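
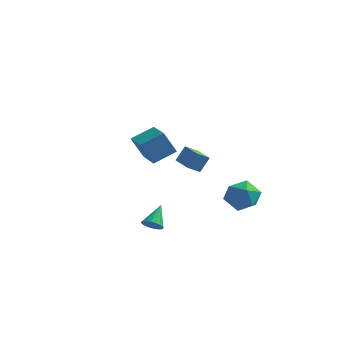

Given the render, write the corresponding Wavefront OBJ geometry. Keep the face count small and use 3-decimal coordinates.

v -4.643 3.508 -1.35
v -5.282 3.206 0.063
v -3.705 4.519 -0.71
v -4.344 4.216 0.703
v -3.536 2.324 -1.103
v -4.175 2.021 0.31
v -2.598 3.334 -0.463
v -3.237 3.032 0.95
v -0.953 -3.739 -2.224
v -0.619 -4.054 -1.838
v -0.947 -2.621 -1.316
v -0.436 -3.932 -1.989
v -0.355 -3.772 -2.187
v -0.393 -3.606 -2.392
v -0.542 -3.465 -2.564
v -0.772 -3.379 -2.668
v -1.038 -3.365 -2.685
v -1.287 -3.424 -2.61
v -1.47 -3.546 -2.458
v -1.551 -3.706 -2.26
v -1.513 -3.873 -2.055
v -1.365 -4.013 -1.883
v -1.134 -4.099 -1.779
v -0.868 -4.114 -1.763
v 0.664 -2.871 2.077
v 0.178 -3.357 2.524
v 0.982 -2.421 2.912
v 0.497 -2.908 3.359
v 1.663 -3.772 2.181
v 1.178 -4.259 2.628
v 1.982 -3.323 3.016
v 1.496 -3.809 3.463
v 1.291 2.501 -3.054
v 2.381 2.324 -3.055
v 1.139 1.556 -1.545
v 2.229 1.379 -1.546
v 1.835 2.393 -1.356
v 1.928 2.976 -2.288
v 1.592 0.904 -2.312
v 1.685 1.487 -3.244
v 2.567 1.337 -2.596
v 2.717 2.257 -2.005
v 0.803 1.623 -2.595
v 0.953 2.543 -2.004
f 2 4 1
f 5 2 1
f 1 4 3
f 3 5 1
f 2 8 4
f 6 2 5
f 6 8 2
f 4 8 3
f 7 5 3
f 3 8 7
f 7 6 5
f 8 6 7
f 10 9 12
f 10 12 11
f 12 9 13
f 12 13 11
f 13 9 14
f 13 14 11
f 14 9 15
f 14 15 11
f 15 9 16
f 15 16 11
f 16 9 17
f 16 17 11
f 17 9 18
f 17 18 11
f 18 9 19
f 18 19 11
f 19 9 20
f 19 20 11
f 20 9 21
f 20 21 11
f 21 9 22
f 21 22 11
f 22 9 23
f 22 23 11
f 23 9 24
f 23 24 11
f 24 9 10
f 24 10 11
f 26 28 25
f 29 26 25
f 25 28 27
f 27 29 25
f 26 32 28
f 30 26 29
f 30 32 26
f 28 32 27
f 31 29 27
f 27 32 31
f 31 30 29
f 32 30 31
f 33 44 38
f 33 38 34
f 33 34 40
f 33 40 43
f 33 43 44
f 34 38 42
f 38 44 37
f 44 43 35
f 43 40 39
f 40 34 41
f 36 42 37
f 36 37 35
f 36 35 39
f 36 39 41
f 36 41 42
f 37 42 38
f 35 37 44
f 39 35 43
f 41 39 40
f 42 41 34



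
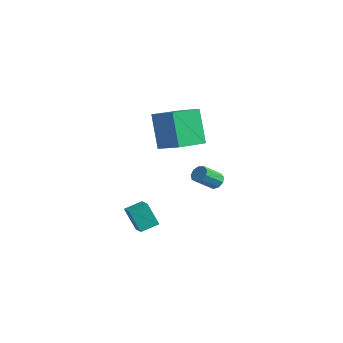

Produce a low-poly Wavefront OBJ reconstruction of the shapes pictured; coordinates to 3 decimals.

v -1.234 2.349 -2.111
v -0.773 2.164 -2.294
v -0.864 1.145 -1.491
v -1.326 1.331 -1.309
v -0.715 2.382 -2.01
v -0.806 1.364 -1.208
v -0.9 2.585 -1.774
v -0.992 1.567 -0.971
v -1.242 2.678 -1.695
v -1.333 1.659 -0.893
v -1.58 2.617 -1.811
v -1.671 1.598 -1.009
v -1.756 2.43 -2.068
v -1.848 1.412 -1.265
v -1.688 2.206 -2.344
v -1.78 1.188 -1.542
v -1.408 2.049 -2.512
v -1.499 1.03 -1.709
v -1.046 2.032 -2.492
v -1.138 1.014 -1.69
v -2.492 -1.701 -4.725
v -3.029 -2.014 -3.415
v -2.265 -0.749 -4.404
v -2.802 -1.062 -3.094
v -1.698 -1.978 -4.466
v -2.235 -2.291 -3.156
v -1.471 -1.026 -4.145
v -2.008 -1.339 -2.835
v -1.725 -0.902 0.97
v -2.578 -0.631 2.924
v -1.892 0.882 0.65
v -2.745 1.153 2.604
v -0.355 -0.673 1.536
v -1.208 -0.402 3.49
v -0.522 1.111 1.216
v -1.375 1.382 3.17
f 2 1 5
f 2 5 3
f 3 5 6
f 3 6 4
f 5 1 7
f 5 7 6
f 6 7 8
f 6 8 4
f 7 1 9
f 7 9 8
f 8 9 10
f 8 10 4
f 9 1 11
f 9 11 10
f 10 11 12
f 10 12 4
f 11 1 13
f 11 13 12
f 12 13 14
f 12 14 4
f 13 1 15
f 13 15 14
f 14 15 16
f 14 16 4
f 15 1 17
f 15 17 16
f 16 17 18
f 16 18 4
f 17 1 19
f 17 19 18
f 18 19 20
f 18 20 4
f 19 1 2
f 19 2 20
f 20 2 3
f 20 3 4
f 22 24 21
f 25 22 21
f 21 24 23
f 23 25 21
f 22 28 24
f 26 22 25
f 26 28 22
f 24 28 23
f 27 25 23
f 23 28 27
f 27 26 25
f 28 26 27
f 30 32 29
f 33 30 29
f 29 32 31
f 31 33 29
f 30 36 32
f 34 30 33
f 34 36 30
f 32 36 31
f 35 33 31
f 31 36 35
f 35 34 33
f 36 34 35



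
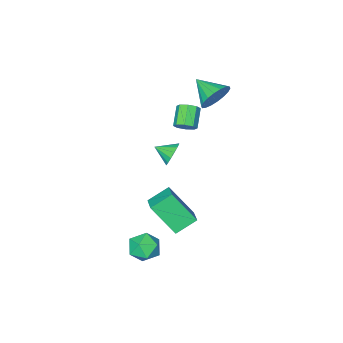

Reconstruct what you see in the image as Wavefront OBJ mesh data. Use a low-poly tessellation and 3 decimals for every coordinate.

v 2.208 3.391 -2.454
v 2.99 2.972 -2.28
v 1.99 2.508 -3.6
v 2.772 2.089 -3.426
v 2.073 1.992 -2.861
v 2.208 2.538 -2.153
v 2.772 2.942 -3.727
v 2.907 3.488 -3.019
v 3.339 2.695 -3.067
v 2.907 2.108 -2.532
v 2.073 3.372 -3.348
v 1.641 2.785 -2.813
v 1.218 3.294 -1.619
v 1.882 2.216 -0.07
v 0.179 3.605 -0.958
v 0.843 2.527 0.591
v 1.777 4.253 -1.191
v 2.441 3.175 0.358
v 0.738 4.564 -0.53
v 1.402 3.486 1.019
v -2.551 -1.53 -1.445
v -2.162 -1.555 -2.087
v -1.989 -2.31 -1.075
v -1.967 -1.307 -1.86
v -1.928 -1.119 -1.523
v -2.056 -1.041 -1.165
v -2.317 -1.094 -0.882
v -2.64 -1.264 -0.75
v -2.939 -1.505 -0.804
v -3.134 -1.753 -1.031
v -3.173 -1.941 -1.368
v -3.045 -2.019 -1.726
v -2.785 -1.966 -2.009
v -2.461 -1.797 -2.141
v -1.445 0.881 2.839
v -1.197 1.144 3.305
v -1.907 0.503 4.046
v -2.155 0.239 3.581
v -1.559 1.368 3.152
v -2.268 0.726 3.894
v -1.854 1.306 2.816
v -2.563 0.664 3.557
v -1.909 0.995 2.494
v -2.619 0.353 3.235
v -1.693 0.617 2.374
v -2.403 -0.024 3.115
v -1.332 0.394 2.526
v -2.041 -0.248 3.268
v -1.037 0.456 2.863
v -1.746 -0.186 3.604
v -0.981 0.767 3.185
v -1.691 0.125 3.926
v -3.796 0.318 3.567
v -3.37 0.694 4.316
v -3.644 -1.058 4.173
v -3.774 0.698 4.427
v -4.182 0.627 4.367
v -4.513 0.494 4.149
v -4.703 0.326 3.816
v -4.713 0.157 3.434
v -4.542 0.019 3.078
v -4.223 -0.059 2.819
v -3.819 -0.063 2.708
v -3.411 0.008 2.768
v -3.08 0.141 2.985
v -2.89 0.309 3.319
v -2.88 0.478 3.701
v -3.051 0.616 4.057
f 1 12 6
f 1 6 2
f 1 2 8
f 1 8 11
f 1 11 12
f 2 6 10
f 6 12 5
f 12 11 3
f 11 8 7
f 8 2 9
f 4 10 5
f 4 5 3
f 4 3 7
f 4 7 9
f 4 9 10
f 5 10 6
f 3 5 12
f 7 3 11
f 9 7 8
f 10 9 2
f 14 16 13
f 17 14 13
f 13 16 15
f 15 17 13
f 14 20 16
f 18 14 17
f 18 20 14
f 16 20 15
f 19 17 15
f 15 20 19
f 19 18 17
f 20 18 19
f 22 21 24
f 22 24 23
f 24 21 25
f 24 25 23
f 25 21 26
f 25 26 23
f 26 21 27
f 26 27 23
f 27 21 28
f 27 28 23
f 28 21 29
f 28 29 23
f 29 21 30
f 29 30 23
f 30 21 31
f 30 31 23
f 31 21 32
f 31 32 23
f 32 21 33
f 32 33 23
f 33 21 34
f 33 34 23
f 34 21 22
f 34 22 23
f 36 35 39
f 36 39 37
f 37 39 40
f 37 40 38
f 39 35 41
f 39 41 40
f 40 41 42
f 40 42 38
f 41 35 43
f 41 43 42
f 42 43 44
f 42 44 38
f 43 35 45
f 43 45 44
f 44 45 46
f 44 46 38
f 45 35 47
f 45 47 46
f 46 47 48
f 46 48 38
f 47 35 49
f 47 49 48
f 48 49 50
f 48 50 38
f 49 35 51
f 49 51 50
f 50 51 52
f 50 52 38
f 51 35 36
f 51 36 52
f 52 36 37
f 52 37 38
f 54 53 56
f 54 56 55
f 56 53 57
f 56 57 55
f 57 53 58
f 57 58 55
f 58 53 59
f 58 59 55
f 59 53 60
f 59 60 55
f 60 53 61
f 60 61 55
f 61 53 62
f 61 62 55
f 62 53 63
f 62 63 55
f 63 53 64
f 63 64 55
f 64 53 65
f 64 65 55
f 65 53 66
f 65 66 55
f 66 53 67
f 66 67 55
f 67 53 68
f 67 68 55
f 68 53 54
f 68 54 55



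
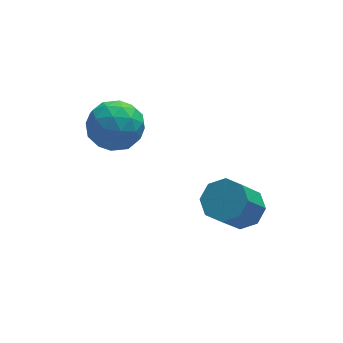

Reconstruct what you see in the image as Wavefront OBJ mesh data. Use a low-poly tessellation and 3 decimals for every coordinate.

v -2.983 3.661 -1.113
v -1.852 3.496 -1.395
v -2.968 2.044 -0.105
v -1.837 1.879 -0.387
v -2.141 2.756 0.337
v -2.15 3.756 -0.286
v -2.67 1.784 -1.214
v -2.679 2.784 -1.837
v -1.658 2.336 -1.458
v -1.331 2.937 -0.499
v -3.489 2.603 -1.001
v -3.162 3.204 -0.042
v -2.419 3.721 -1.342
v -2.401 1.819 -0.158
v -2.58 2.335 0.268
v -1.915 2.238 0.102
v -2.594 3.873 -0.69
v -1.929 3.776 -0.856
v -2.099 3.341 0.162
v -2.891 1.764 -0.644
v -2.226 1.667 -0.81
v -2.905 3.302 -1.602
v -2.24 3.205 -1.768
v -2.721 2.199 -1.662
v -1.64 2.942 -1.545
v -1.631 1.991 -0.953
v -2.121 1.936 -1.439
v -2.126 2.523 -1.805
v -1.448 3.295 -0.981
v -1.439 2.344 -0.389
v -1.618 2.86 0.037
v -1.623 3.447 -0.329
v -1.334 2.613 -1.018
v -3.381 3.196 -1.111
v -3.372 2.245 -0.519
v -3.197 2.093 -1.171
v -3.202 2.68 -1.537
v -3.189 3.549 -0.547
v -3.18 2.598 0.045
v -2.694 3.017 0.305
v -2.699 3.604 -0.061
v -3.486 2.927 -0.482
v 1.547 -0.647 -3.393
v 2.32 -1.092 -3.169
v 1.387 -1.898 -1.543
v 0.613 -1.453 -1.767
v 2.282 -0.454 -2.874
v 1.348 -1.259 -1.249
v 1.813 0.071 -2.884
v 0.879 -0.734 -1.258
v 1.188 0.175 -3.191
v 0.254 -0.63 -1.566
v 0.773 -0.202 -3.617
v -0.16 -1.008 -1.991
v 0.812 -0.841 -3.911
v -0.122 -1.646 -2.286
v 1.281 -1.366 -3.902
v 0.347 -2.171 -2.276
v 1.906 -1.47 -3.594
v 0.972 -2.275 -1.969
f 1 38 17
f 38 12 41
f 17 41 6
f 38 41 17
f 1 17 13
f 17 6 18
f 13 18 2
f 17 18 13
f 1 13 22
f 13 2 23
f 22 23 8
f 13 23 22
f 1 22 34
f 22 8 37
f 34 37 11
f 22 37 34
f 1 34 38
f 34 11 42
f 38 42 12
f 34 42 38
f 2 18 29
f 18 6 32
f 29 32 10
f 18 32 29
f 6 41 19
f 41 12 40
f 19 40 5
f 41 40 19
f 12 42 39
f 42 11 35
f 39 35 3
f 42 35 39
f 11 37 36
f 37 8 24
f 36 24 7
f 37 24 36
f 8 23 28
f 23 2 25
f 28 25 9
f 23 25 28
f 4 30 16
f 30 10 31
f 16 31 5
f 30 31 16
f 4 16 14
f 16 5 15
f 14 15 3
f 16 15 14
f 4 14 21
f 14 3 20
f 21 20 7
f 14 20 21
f 4 21 26
f 21 7 27
f 26 27 9
f 21 27 26
f 4 26 30
f 26 9 33
f 30 33 10
f 26 33 30
f 5 31 19
f 31 10 32
f 19 32 6
f 31 32 19
f 3 15 39
f 15 5 40
f 39 40 12
f 15 40 39
f 7 20 36
f 20 3 35
f 36 35 11
f 20 35 36
f 9 27 28
f 27 7 24
f 28 24 8
f 27 24 28
f 10 33 29
f 33 9 25
f 29 25 2
f 33 25 29
f 44 43 47
f 44 47 45
f 45 47 48
f 45 48 46
f 47 43 49
f 47 49 48
f 48 49 50
f 48 50 46
f 49 43 51
f 49 51 50
f 50 51 52
f 50 52 46
f 51 43 53
f 51 53 52
f 52 53 54
f 52 54 46
f 53 43 55
f 53 55 54
f 54 55 56
f 54 56 46
f 55 43 57
f 55 57 56
f 56 57 58
f 56 58 46
f 57 43 59
f 57 59 58
f 58 59 60
f 58 60 46
f 59 43 44
f 59 44 60
f 60 44 45
f 60 45 46



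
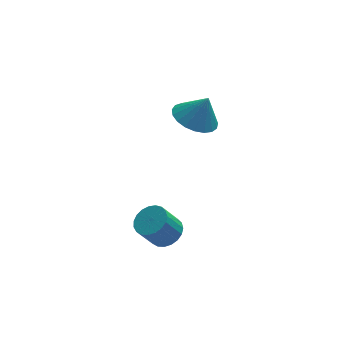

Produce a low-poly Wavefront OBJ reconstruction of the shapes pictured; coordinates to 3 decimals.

v 1.389 -2.745 -1.807
v 1.861 -3.21 -1.584
v 1.244 -3.361 -0.59
v 0.771 -2.895 -0.813
v 1.969 -2.961 -1.48
v 1.351 -3.111 -0.486
v 1.975 -2.674 -1.432
v 1.358 -2.824 -0.438
v 1.881 -2.399 -1.449
v 1.264 -2.55 -0.455
v 1.701 -2.184 -1.528
v 1.084 -2.335 -0.534
v 1.468 -2.066 -1.655
v 0.85 -2.217 -0.661
v 1.22 -2.065 -1.809
v 0.603 -2.216 -0.814
v 1.002 -2.182 -1.962
v 0.385 -2.333 -0.968
v 0.851 -2.396 -2.088
v 0.233 -2.547 -1.094
v 0.792 -2.67 -2.166
v 0.175 -2.821 -1.172
v 0.837 -2.958 -2.182
v 0.22 -3.108 -1.188
v 0.977 -3.208 -2.133
v 0.36 -3.359 -1.139
v 1.189 -3.378 -2.027
v 0.571 -3.529 -1.033
v 1.434 -3.439 -1.884
v 0.817 -3.59 -0.89
v 1.672 -3.379 -1.727
v 1.055 -3.53 -0.733
v 3.419 1.664 0.653
v 4.289 1.54 0.267
v 3.921 1.596 1.807
v 4.268 1.937 0.299
v 4.101 2.287 0.393
v 3.816 2.53 0.531
v 3.462 2.622 0.691
v 3.1 2.549 0.844
v 2.794 2.323 0.964
v 2.596 1.983 1.03
v 2.54 1.588 1.032
v 2.636 1.206 0.967
v 2.867 0.903 0.849
v 3.194 0.732 0.696
v 3.56 0.722 0.536
v 3.901 0.874 0.397
v 4.159 1.164 0.302
f 2 1 5
f 2 5 3
f 3 5 6
f 3 6 4
f 5 1 7
f 5 7 6
f 6 7 8
f 6 8 4
f 7 1 9
f 7 9 8
f 8 9 10
f 8 10 4
f 9 1 11
f 9 11 10
f 10 11 12
f 10 12 4
f 11 1 13
f 11 13 12
f 12 13 14
f 12 14 4
f 13 1 15
f 13 15 14
f 14 15 16
f 14 16 4
f 15 1 17
f 15 17 16
f 16 17 18
f 16 18 4
f 17 1 19
f 17 19 18
f 18 19 20
f 18 20 4
f 19 1 21
f 19 21 20
f 20 21 22
f 20 22 4
f 21 1 23
f 21 23 22
f 22 23 24
f 22 24 4
f 23 1 25
f 23 25 24
f 24 25 26
f 24 26 4
f 25 1 27
f 25 27 26
f 26 27 28
f 26 28 4
f 27 1 29
f 27 29 28
f 28 29 30
f 28 30 4
f 29 1 31
f 29 31 30
f 30 31 32
f 30 32 4
f 31 1 2
f 31 2 32
f 32 2 3
f 32 3 4
f 34 33 36
f 34 36 35
f 36 33 37
f 36 37 35
f 37 33 38
f 37 38 35
f 38 33 39
f 38 39 35
f 39 33 40
f 39 40 35
f 40 33 41
f 40 41 35
f 41 33 42
f 41 42 35
f 42 33 43
f 42 43 35
f 43 33 44
f 43 44 35
f 44 33 45
f 44 45 35
f 45 33 46
f 45 46 35
f 46 33 47
f 46 47 35
f 47 33 48
f 47 48 35
f 48 33 49
f 48 49 35
f 49 33 34
f 49 34 35



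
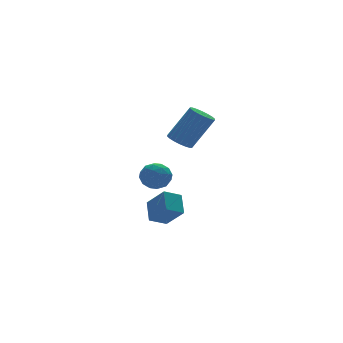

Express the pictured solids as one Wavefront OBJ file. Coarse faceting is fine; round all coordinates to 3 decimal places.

v -0.567 -0.568 -3.682
v -0.125 -1.57 -2.642
v -0.206 0.405 -2.898
v 0.236 -0.597 -1.859
v 0.384 -0.583 -4.101
v 0.826 -1.585 -3.062
v 0.745 0.39 -3.318
v 1.187 -0.612 -2.278
v 0.453 -1.842 1.862
v 0.962 -1.409 1.623
v 2.037 -1.705 3.379
v 1.527 -2.138 3.618
v 0.768 -1.212 1.775
v 1.843 -1.508 3.531
v 0.511 -1.139 1.945
v 1.586 -1.436 3.701
v 0.243 -1.206 2.098
v 1.318 -1.502 3.854
v 0.016 -1.398 2.204
v 1.091 -1.695 3.96
v -0.124 -1.679 2.242
v 0.95 -1.975 3.999
v -0.15 -1.991 2.206
v 0.924 -2.288 3.962
v -0.057 -2.275 2.101
v 1.018 -2.571 3.857
v 0.137 -2.472 1.949
v 1.212 -2.768 3.705
v 0.394 -2.544 1.779
v 1.469 -2.841 3.535
v 0.662 -2.478 1.626
v 1.737 -2.774 3.382
v 0.889 -2.285 1.52
v 1.964 -2.582 3.276
v 1.03 -2.005 1.481
v 2.104 -2.301 3.238
v 1.056 -1.692 1.518
v 2.13 -1.989 3.274
v -0.088 0.205 -1.193
v 0.527 -0.07 -0.654
v -0.847 -0.93 -0.906
v -0.232 -1.205 -0.367
v -0.703 -0.511 -0.166
v -0.234 0.19 -0.344
v -0.086 -1.19 -1.216
v 0.383 -0.489 -1.394
v 0.528 -0.932 -0.669
v 0.146 -0.512 -0.019
v -0.466 -0.488 -1.541
v -0.848 -0.068 -0.891
v 0.286 0.167 -0.949
v -0.606 -1.167 -0.611
v -0.883 -0.759 -0.493
v -0.522 -0.921 -0.176
v -0.161 0.32 -0.766
v 0.2 0.159 -0.45
v -0.523 -0.101 -0.163
v -0.52 -1.159 -1.11
v -0.159 -1.32 -0.794
v 0.202 -0.079 -1.384
v 0.563 -0.241 -1.067
v 0.203 -0.899 -1.397
v 0.648 -0.501 -0.641
v 0.202 -1.168 -0.472
v 0.288 -1.16 -0.971
v 0.564 -0.747 -1.076
v 0.424 -0.254 -0.259
v -0.022 -0.921 -0.09
v -0.299 -0.514 0.028
v -0.024 -0.102 -0.076
v 0.425 -0.761 -0.268
v -0.298 -0.079 -1.47
v -0.744 -0.746 -1.301
v -0.296 -0.898 -1.484
v -0.021 -0.486 -1.588
v -0.522 0.168 -1.088
v -0.968 -0.499 -0.919
v -0.884 -0.253 -0.484
v -0.608 0.16 -0.589
v -0.745 -0.239 -1.292
f 2 4 1
f 5 2 1
f 1 4 3
f 3 5 1
f 2 8 4
f 6 2 5
f 6 8 2
f 4 8 3
f 7 5 3
f 3 8 7
f 7 6 5
f 8 6 7
f 10 9 13
f 10 13 11
f 11 13 14
f 11 14 12
f 13 9 15
f 13 15 14
f 14 15 16
f 14 16 12
f 15 9 17
f 15 17 16
f 16 17 18
f 16 18 12
f 17 9 19
f 17 19 18
f 18 19 20
f 18 20 12
f 19 9 21
f 19 21 20
f 20 21 22
f 20 22 12
f 21 9 23
f 21 23 22
f 22 23 24
f 22 24 12
f 23 9 25
f 23 25 24
f 24 25 26
f 24 26 12
f 25 9 27
f 25 27 26
f 26 27 28
f 26 28 12
f 27 9 29
f 27 29 28
f 28 29 30
f 28 30 12
f 29 9 31
f 29 31 30
f 30 31 32
f 30 32 12
f 31 9 33
f 31 33 32
f 32 33 34
f 32 34 12
f 33 9 35
f 33 35 34
f 34 35 36
f 34 36 12
f 35 9 37
f 35 37 36
f 36 37 38
f 36 38 12
f 37 9 10
f 37 10 38
f 38 10 11
f 38 11 12
f 39 76 55
f 76 50 79
f 55 79 44
f 76 79 55
f 39 55 51
f 55 44 56
f 51 56 40
f 55 56 51
f 39 51 60
f 51 40 61
f 60 61 46
f 51 61 60
f 39 60 72
f 60 46 75
f 72 75 49
f 60 75 72
f 39 72 76
f 72 49 80
f 76 80 50
f 72 80 76
f 40 56 67
f 56 44 70
f 67 70 48
f 56 70 67
f 44 79 57
f 79 50 78
f 57 78 43
f 79 78 57
f 50 80 77
f 80 49 73
f 77 73 41
f 80 73 77
f 49 75 74
f 75 46 62
f 74 62 45
f 75 62 74
f 46 61 66
f 61 40 63
f 66 63 47
f 61 63 66
f 42 68 54
f 68 48 69
f 54 69 43
f 68 69 54
f 42 54 52
f 54 43 53
f 52 53 41
f 54 53 52
f 42 52 59
f 52 41 58
f 59 58 45
f 52 58 59
f 42 59 64
f 59 45 65
f 64 65 47
f 59 65 64
f 42 64 68
f 64 47 71
f 68 71 48
f 64 71 68
f 43 69 57
f 69 48 70
f 57 70 44
f 69 70 57
f 41 53 77
f 53 43 78
f 77 78 50
f 53 78 77
f 45 58 74
f 58 41 73
f 74 73 49
f 58 73 74
f 47 65 66
f 65 45 62
f 66 62 46
f 65 62 66
f 48 71 67
f 71 47 63
f 67 63 40
f 71 63 67



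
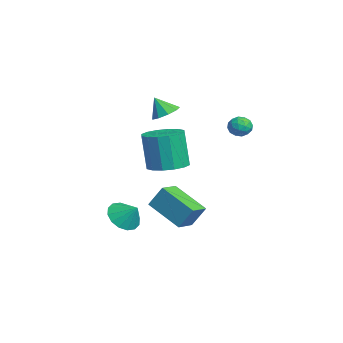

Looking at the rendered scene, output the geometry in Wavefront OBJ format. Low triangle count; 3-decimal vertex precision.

v -0.627 -0.431 -0.191
v 0.232 0.209 0.01
v -0.114 0.01 2.113
v -0.973 -0.629 1.911
v -0.207 0.562 -0.029
v -0.552 0.363 2.074
v -0.758 0.648 -0.111
v -1.104 0.45 1.992
v -1.274 0.446 -0.215
v -1.62 0.247 1.888
v -1.617 0.009 -0.312
v -1.963 -0.19 1.79
v -1.695 -0.546 -0.378
v -2.04 -0.745 1.725
v -1.486 -1.07 -0.393
v -1.832 -1.269 1.71
v -1.048 -1.423 -0.354
v -1.393 -1.622 1.749
v -0.496 -1.51 -0.272
v -0.842 -1.708 1.831
v 0.02 -1.307 -0.168
v -0.326 -1.506 1.935
v 0.363 -0.87 -0.07
v 0.017 -1.069 2.032
v 0.44 -0.315 -0.005
v 0.095 -0.514 2.098
v 0.474 3.113 3.254
v 0.901 3.425 2.873
v 0.559 2.255 2.647
v 0.986 2.567 2.266
v 1.152 2.401 2.874
v 1.1 2.931 3.249
v 0.36 2.749 2.271
v 0.308 3.279 2.646
v 0.831 3.2 2.265
v 1.32 2.985 2.638
v 0.14 2.695 2.882
v 0.629 2.48 3.255
v 0.68 3.344 3.117
v 0.78 2.336 2.403
v 0.878 2.238 2.76
v 1.129 2.421 2.536
v 0.797 3.054 3.338
v 1.048 3.237 3.114
v 1.196 2.635 3.115
v 0.412 2.443 2.406
v 0.663 2.626 2.182
v 0.331 3.259 2.984
v 0.582 3.442 2.76
v 0.264 3.045 2.405
v 0.89 3.396 2.536
v 0.94 2.891 2.179
v 0.572 2.998 2.182
v 0.541 3.31 2.402
v 1.178 3.269 2.755
v 1.228 2.765 2.398
v 1.325 2.667 2.755
v 1.294 2.979 2.976
v 1.136 3.137 2.398
v 0.232 2.915 3.122
v 0.282 2.411 2.765
v 0.166 2.701 2.544
v 0.135 3.013 2.765
v 0.52 2.789 3.341
v 0.57 2.284 2.984
v 0.919 2.37 3.118
v 0.888 2.682 3.338
v 0.324 2.543 3.122
v 1.547 -2.958 -2.495
v 2.211 -3.638 -2.508
v 2.153 -2.382 -1.705
v 2.352 -3.316 -2.851
v 2.278 -2.898 -3.099
v 2.009 -2.496 -3.185
v 1.615 -2.218 -3.087
v 1.204 -2.138 -2.829
v 0.884 -2.278 -2.483
v 0.742 -2.6 -2.139
v 0.816 -3.018 -1.891
v 1.086 -3.42 -1.805
v 1.48 -3.698 -1.904
v 1.891 -3.778 -2.161
v -1.403 -0.419 3.084
v -0.761 -0.874 3.009
v -1.657 -0.941 4.076
v -0.637 -0.422 3.278
v -0.871 0.031 3.457
v -1.354 0.274 3.461
v -1.859 0.192 3.288
v -2.151 -0.175 3.02
v -2.093 -0.656 2.782
v -1.712 -1.027 2.685
v -1.186 -1.112 2.774
v -0.677 -1.412 -2.772
v -0.443 -0.755 -1.593
v -1.519 -0.605 -3.055
v -1.285 0.051 -1.875
v 0.845 -0.171 -3.765
v 1.079 0.485 -2.585
v 0.003 0.635 -4.047
v 0.237 1.292 -2.868
f 2 1 5
f 2 5 3
f 3 5 6
f 3 6 4
f 5 1 7
f 5 7 6
f 6 7 8
f 6 8 4
f 7 1 9
f 7 9 8
f 8 9 10
f 8 10 4
f 9 1 11
f 9 11 10
f 10 11 12
f 10 12 4
f 11 1 13
f 11 13 12
f 12 13 14
f 12 14 4
f 13 1 15
f 13 15 14
f 14 15 16
f 14 16 4
f 15 1 17
f 15 17 16
f 16 17 18
f 16 18 4
f 17 1 19
f 17 19 18
f 18 19 20
f 18 20 4
f 19 1 21
f 19 21 20
f 20 21 22
f 20 22 4
f 21 1 23
f 21 23 22
f 22 23 24
f 22 24 4
f 23 1 25
f 23 25 24
f 24 25 26
f 24 26 4
f 25 1 2
f 25 2 26
f 26 2 3
f 26 3 4
f 27 64 43
f 64 38 67
f 43 67 32
f 64 67 43
f 27 43 39
f 43 32 44
f 39 44 28
f 43 44 39
f 27 39 48
f 39 28 49
f 48 49 34
f 39 49 48
f 27 48 60
f 48 34 63
f 60 63 37
f 48 63 60
f 27 60 64
f 60 37 68
f 64 68 38
f 60 68 64
f 28 44 55
f 44 32 58
f 55 58 36
f 44 58 55
f 32 67 45
f 67 38 66
f 45 66 31
f 67 66 45
f 38 68 65
f 68 37 61
f 65 61 29
f 68 61 65
f 37 63 62
f 63 34 50
f 62 50 33
f 63 50 62
f 34 49 54
f 49 28 51
f 54 51 35
f 49 51 54
f 30 56 42
f 56 36 57
f 42 57 31
f 56 57 42
f 30 42 40
f 42 31 41
f 40 41 29
f 42 41 40
f 30 40 47
f 40 29 46
f 47 46 33
f 40 46 47
f 30 47 52
f 47 33 53
f 52 53 35
f 47 53 52
f 30 52 56
f 52 35 59
f 56 59 36
f 52 59 56
f 31 57 45
f 57 36 58
f 45 58 32
f 57 58 45
f 29 41 65
f 41 31 66
f 65 66 38
f 41 66 65
f 33 46 62
f 46 29 61
f 62 61 37
f 46 61 62
f 35 53 54
f 53 33 50
f 54 50 34
f 53 50 54
f 36 59 55
f 59 35 51
f 55 51 28
f 59 51 55
f 70 69 72
f 70 72 71
f 72 69 73
f 72 73 71
f 73 69 74
f 73 74 71
f 74 69 75
f 74 75 71
f 75 69 76
f 75 76 71
f 76 69 77
f 76 77 71
f 77 69 78
f 77 78 71
f 78 69 79
f 78 79 71
f 79 69 80
f 79 80 71
f 80 69 81
f 80 81 71
f 81 69 82
f 81 82 71
f 82 69 70
f 82 70 71
f 84 83 86
f 84 86 85
f 86 83 87
f 86 87 85
f 87 83 88
f 87 88 85
f 88 83 89
f 88 89 85
f 89 83 90
f 89 90 85
f 90 83 91
f 90 91 85
f 91 83 92
f 91 92 85
f 92 83 93
f 92 93 85
f 93 83 84
f 93 84 85
f 95 97 94
f 98 95 94
f 94 97 96
f 96 98 94
f 95 101 97
f 99 95 98
f 99 101 95
f 97 101 96
f 100 98 96
f 96 101 100
f 100 99 98
f 101 99 100



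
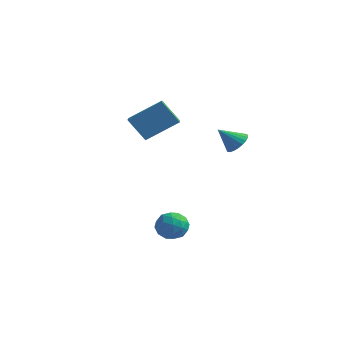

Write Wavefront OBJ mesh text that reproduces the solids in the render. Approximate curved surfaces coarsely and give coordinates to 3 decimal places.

v 1.487 -0.498 2.772
v 2.095 -0.927 2.929
v 0.753 -1.182 3.748
v 2.133 -0.684 3.127
v 2.059 -0.409 3.264
v 1.886 -0.149 3.316
v 1.645 0.05 3.274
v 1.376 0.154 3.145
v 1.126 0.146 2.951
v 0.939 0.026 2.727
v 0.846 -0.184 2.51
v 0.865 -0.449 2.338
v 0.991 -0.722 2.242
v 1.202 -0.957 2.237
v 1.463 -1.112 2.324
v 1.729 -1.161 2.489
v 1.952 -1.096 2.703
v -0.084 -3.407 -1.552
v 0.545 -3.315 -2.224
v -0.765 -4.485 -2.336
v -0.136 -4.393 -3.008
v 0.11 -4.747 -2.189
v 0.531 -4.081 -1.705
v -0.751 -3.719 -2.855
v -0.33 -3.053 -2.371
v 0.133 -3.508 -3.03
v 0.665 -4.144 -2.618
v -0.885 -3.656 -1.942
v -0.353 -4.292 -1.53
v 0.291 -3.267 -1.819
v -0.511 -4.533 -2.741
v -0.366 -4.742 -2.26
v 0.004 -4.688 -2.655
v 0.282 -3.717 -1.514
v 0.652 -3.663 -1.909
v 0.396 -4.505 -1.889
v -0.872 -4.137 -2.651
v -0.502 -4.083 -3.046
v -0.224 -3.112 -1.905
v 0.146 -3.058 -2.3
v -0.616 -3.295 -2.671
v 0.418 -3.326 -2.688
v 0.018 -3.96 -3.149
v -0.344 -3.563 -3.059
v -0.096 -3.172 -2.774
v 0.731 -3.7 -2.446
v 0.33 -4.333 -2.907
v 0.475 -4.541 -2.425
v 0.722 -4.15 -2.14
v 0.489 -3.813 -2.919
v -0.55 -3.467 -1.653
v -0.951 -4.1 -2.114
v -0.942 -3.65 -2.42
v -0.695 -3.259 -2.135
v -0.238 -3.84 -1.411
v -0.638 -4.474 -1.872
v -0.124 -4.628 -1.786
v 0.124 -4.237 -1.501
v -0.709 -3.987 -1.641
v -3.297 -3.34 4.203
v -2.074 -2.086 5.344
v -4.183 -2.109 3.8
v -2.961 -0.855 4.941
v -2.359 -3.085 2.919
v -1.137 -1.831 4.06
v -3.246 -1.854 2.516
v -2.023 -0.6 3.657
f 2 1 4
f 2 4 3
f 4 1 5
f 4 5 3
f 5 1 6
f 5 6 3
f 6 1 7
f 6 7 3
f 7 1 8
f 7 8 3
f 8 1 9
f 8 9 3
f 9 1 10
f 9 10 3
f 10 1 11
f 10 11 3
f 11 1 12
f 11 12 3
f 12 1 13
f 12 13 3
f 13 1 14
f 13 14 3
f 14 1 15
f 14 15 3
f 15 1 16
f 15 16 3
f 16 1 17
f 16 17 3
f 17 1 2
f 17 2 3
f 18 55 34
f 55 29 58
f 34 58 23
f 55 58 34
f 18 34 30
f 34 23 35
f 30 35 19
f 34 35 30
f 18 30 39
f 30 19 40
f 39 40 25
f 30 40 39
f 18 39 51
f 39 25 54
f 51 54 28
f 39 54 51
f 18 51 55
f 51 28 59
f 55 59 29
f 51 59 55
f 19 35 46
f 35 23 49
f 46 49 27
f 35 49 46
f 23 58 36
f 58 29 57
f 36 57 22
f 58 57 36
f 29 59 56
f 59 28 52
f 56 52 20
f 59 52 56
f 28 54 53
f 54 25 41
f 53 41 24
f 54 41 53
f 25 40 45
f 40 19 42
f 45 42 26
f 40 42 45
f 21 47 33
f 47 27 48
f 33 48 22
f 47 48 33
f 21 33 31
f 33 22 32
f 31 32 20
f 33 32 31
f 21 31 38
f 31 20 37
f 38 37 24
f 31 37 38
f 21 38 43
f 38 24 44
f 43 44 26
f 38 44 43
f 21 43 47
f 43 26 50
f 47 50 27
f 43 50 47
f 22 48 36
f 48 27 49
f 36 49 23
f 48 49 36
f 20 32 56
f 32 22 57
f 56 57 29
f 32 57 56
f 24 37 53
f 37 20 52
f 53 52 28
f 37 52 53
f 26 44 45
f 44 24 41
f 45 41 25
f 44 41 45
f 27 50 46
f 50 26 42
f 46 42 19
f 50 42 46
f 61 63 60
f 64 61 60
f 60 63 62
f 62 64 60
f 61 67 63
f 65 61 64
f 65 67 61
f 63 67 62
f 66 64 62
f 62 67 66
f 66 65 64
f 67 65 66



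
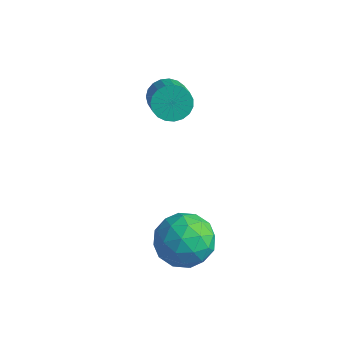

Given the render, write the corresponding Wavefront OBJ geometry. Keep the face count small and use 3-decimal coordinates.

v 1.505 0.944 0.307
v 1.757 1.345 1.002
v 2.783 0.535 0.078
v 3.035 0.936 0.773
v 2.55 0.251 0.835
v 1.76 0.504 0.976
v 2.78 1.376 0.104
v 1.99 1.629 0.245
v 2.545 1.612 0.877
v 2.403 0.916 1.328
v 2.137 0.964 -0.248
v 1.995 0.268 0.203
v 1.519 1.181 0.674
v 3.021 0.699 0.406
v 2.736 0.297 0.442
v 2.884 0.533 0.851
v 1.521 0.686 0.659
v 1.669 0.922 1.068
v 2.135 0.279 0.97
v 2.871 0.958 0.012
v 3.019 1.194 0.421
v 1.656 1.347 0.229
v 1.804 1.583 0.638
v 2.405 1.601 0.11
v 2.13 1.573 1.009
v 2.882 1.332 0.875
v 2.731 1.591 0.481
v 2.267 1.74 0.564
v 2.047 1.164 1.275
v 2.798 0.924 1.141
v 2.513 0.521 1.177
v 2.049 0.67 1.26
v 2.51 1.321 1.201
v 1.742 0.956 -0.061
v 2.493 0.716 -0.195
v 2.491 1.21 -0.18
v 2.027 1.359 -0.097
v 1.658 0.548 0.205
v 2.41 0.307 0.071
v 2.273 0.14 0.516
v 1.809 0.289 0.599
v 2.03 0.559 -0.121
v -0.748 3.961 2.219
v -0.495 3.741 1.771
v 0.28 2.998 2.572
v 0.028 3.219 3.021
v -0.362 3.927 1.814
v 0.413 3.184 2.616
v -0.296 4.119 1.928
v 0.479 3.376 2.73
v -0.308 4.284 2.092
v 0.468 3.541 2.894
v -0.395 4.393 2.278
v 0.38 3.65 3.08
v -0.544 4.427 2.454
v 0.231 3.684 3.256
v -0.728 4.381 2.589
v 0.047 3.638 3.391
v -0.915 4.263 2.661
v -0.14 3.52 3.462
v -1.074 4.092 2.655
v -0.298 3.349 3.457
v -1.176 3.899 2.575
v -0.4 3.156 3.376
v -1.204 3.716 2.433
v -0.428 2.973 3.234
v -1.153 3.576 2.254
v -0.377 2.833 3.055
v -1.032 3.503 2.069
v -0.256 2.76 2.87
v -0.862 3.509 1.91
v -0.086 2.766 2.711
v -0.672 3.593 1.804
v 0.103 2.85 2.606
f 1 38 17
f 38 12 41
f 17 41 6
f 38 41 17
f 1 17 13
f 17 6 18
f 13 18 2
f 17 18 13
f 1 13 22
f 13 2 23
f 22 23 8
f 13 23 22
f 1 22 34
f 22 8 37
f 34 37 11
f 22 37 34
f 1 34 38
f 34 11 42
f 38 42 12
f 34 42 38
f 2 18 29
f 18 6 32
f 29 32 10
f 18 32 29
f 6 41 19
f 41 12 40
f 19 40 5
f 41 40 19
f 12 42 39
f 42 11 35
f 39 35 3
f 42 35 39
f 11 37 36
f 37 8 24
f 36 24 7
f 37 24 36
f 8 23 28
f 23 2 25
f 28 25 9
f 23 25 28
f 4 30 16
f 30 10 31
f 16 31 5
f 30 31 16
f 4 16 14
f 16 5 15
f 14 15 3
f 16 15 14
f 4 14 21
f 14 3 20
f 21 20 7
f 14 20 21
f 4 21 26
f 21 7 27
f 26 27 9
f 21 27 26
f 4 26 30
f 26 9 33
f 30 33 10
f 26 33 30
f 5 31 19
f 31 10 32
f 19 32 6
f 31 32 19
f 3 15 39
f 15 5 40
f 39 40 12
f 15 40 39
f 7 20 36
f 20 3 35
f 36 35 11
f 20 35 36
f 9 27 28
f 27 7 24
f 28 24 8
f 27 24 28
f 10 33 29
f 33 9 25
f 29 25 2
f 33 25 29
f 44 43 47
f 44 47 45
f 45 47 48
f 45 48 46
f 47 43 49
f 47 49 48
f 48 49 50
f 48 50 46
f 49 43 51
f 49 51 50
f 50 51 52
f 50 52 46
f 51 43 53
f 51 53 52
f 52 53 54
f 52 54 46
f 53 43 55
f 53 55 54
f 54 55 56
f 54 56 46
f 55 43 57
f 55 57 56
f 56 57 58
f 56 58 46
f 57 43 59
f 57 59 58
f 58 59 60
f 58 60 46
f 59 43 61
f 59 61 60
f 60 61 62
f 60 62 46
f 61 43 63
f 61 63 62
f 62 63 64
f 62 64 46
f 63 43 65
f 63 65 64
f 64 65 66
f 64 66 46
f 65 43 67
f 65 67 66
f 66 67 68
f 66 68 46
f 67 43 69
f 67 69 68
f 68 69 70
f 68 70 46
f 69 43 71
f 69 71 70
f 70 71 72
f 70 72 46
f 71 43 73
f 71 73 72
f 72 73 74
f 72 74 46
f 73 43 44
f 73 44 74
f 74 44 45
f 74 45 46



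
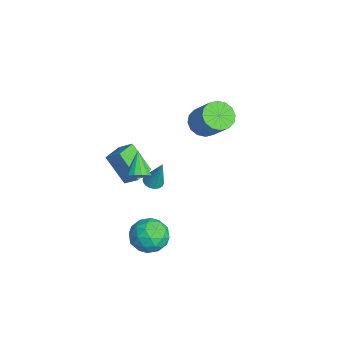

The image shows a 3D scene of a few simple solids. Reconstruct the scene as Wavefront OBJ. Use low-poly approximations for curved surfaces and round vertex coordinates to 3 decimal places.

v -1.337 0.824 3.17
v -0.62 0.285 2.752
v 0.714 0.816 4.352
v -0.003 1.356 4.77
v -0.566 0.754 2.552
v 0.767 1.285 4.152
v -0.72 1.241 2.517
v 0.614 1.773 4.118
v -1.038 1.617 2.658
v 0.295 2.149 4.258
v -1.437 1.781 2.935
v -0.104 2.312 4.536
v -1.809 1.688 3.276
v -0.475 2.22 4.877
v -2.054 1.364 3.588
v -0.72 1.895 5.188
v -2.107 0.895 3.788
v -0.774 1.426 5.388
v -1.954 0.407 3.822
v -0.62 0.939 5.423
v -1.635 0.031 3.682
v -0.302 0.563 5.282
v -1.236 -0.132 3.404
v 0.097 0.399 5.005
v -0.865 -0.04 3.063
v 0.469 0.492 4.664
v -2.358 -3.562 -2.417
v -3.357 -4.447 -0.756
v -3.309 -2.621 -2.487
v -4.308 -3.505 -0.826
v -1.732 -2.875 -1.674
v -2.731 -3.759 -0.013
v -2.683 -1.933 -1.744
v -3.682 -2.818 -0.083
v 3.723 -2.407 -1.282
v 4.48 -3.152 -1.838
v 2.22 -3.368 -2.042
v 2.977 -4.113 -2.598
v 2.872 -4.146 -1.404
v 3.801 -3.551 -0.934
v 2.899 -2.969 -2.946
v 3.828 -2.374 -2.476
v 3.971 -3.499 -2.866
v 3.955 -4.226 -1.913
v 2.745 -2.294 -1.967
v 2.729 -3.021 -1.014
v 4.234 -2.695 -1.493
v 2.466 -3.825 -2.387
v 2.405 -3.844 -1.685
v 2.85 -4.282 -2.012
v 3.834 -2.93 -0.962
v 4.28 -3.367 -1.289
v 3.335 -3.952 -1.034
v 2.42 -3.153 -2.591
v 2.866 -3.59 -2.918
v 3.85 -2.238 -1.868
v 4.295 -2.676 -2.195
v 3.365 -2.568 -2.846
v 4.379 -3.337 -2.424
v 3.496 -3.902 -2.871
v 3.45 -3.229 -3.075
v 3.996 -2.88 -2.799
v 4.37 -3.764 -1.864
v 3.486 -4.329 -2.311
v 3.425 -4.348 -1.609
v 3.971 -3.999 -1.333
v 4.07 -3.968 -2.468
v 3.214 -2.191 -1.569
v 2.33 -2.756 -2.016
v 2.729 -2.521 -2.547
v 3.275 -2.172 -2.271
v 3.204 -2.618 -1.009
v 2.321 -3.183 -1.456
v 2.704 -3.64 -1.081
v 3.25 -3.291 -0.805
v 2.63 -2.552 -1.412
v 1.494 -3.464 1.632
v 1.925 -3.773 2.176
v 0.246 -3.236 2.748
v 2.006 -3.388 2.188
v 1.95 -3.024 2.051
v 1.772 -2.778 1.801
v 1.519 -2.715 1.506
v 1.26 -2.853 1.245
v 1.063 -3.155 1.087
v 0.982 -3.54 1.075
v 1.038 -3.905 1.212
v 1.216 -4.151 1.462
v 1.469 -4.214 1.757
v 1.728 -4.075 2.019
v -3.57 -1.647 -3.669
v -2.952 -1.691 -3.829
v -3.03 -1.193 -1.711
v -3.01 -1.416 -3.876
v -3.179 -1.187 -3.883
v -3.426 -1.049 -3.847
v -3.701 -1.029 -3.775
v -3.95 -1.132 -3.683
v -4.124 -1.337 -3.588
v -4.188 -1.603 -3.508
v -4.129 -1.877 -3.461
v -3.96 -2.106 -3.454
v -3.714 -2.244 -3.49
v -3.438 -2.264 -3.562
v -3.189 -2.161 -3.654
v -3.016 -1.957 -3.749
f 2 1 5
f 2 5 3
f 3 5 6
f 3 6 4
f 5 1 7
f 5 7 6
f 6 7 8
f 6 8 4
f 7 1 9
f 7 9 8
f 8 9 10
f 8 10 4
f 9 1 11
f 9 11 10
f 10 11 12
f 10 12 4
f 11 1 13
f 11 13 12
f 12 13 14
f 12 14 4
f 13 1 15
f 13 15 14
f 14 15 16
f 14 16 4
f 15 1 17
f 15 17 16
f 16 17 18
f 16 18 4
f 17 1 19
f 17 19 18
f 18 19 20
f 18 20 4
f 19 1 21
f 19 21 20
f 20 21 22
f 20 22 4
f 21 1 23
f 21 23 22
f 22 23 24
f 22 24 4
f 23 1 25
f 23 25 24
f 24 25 26
f 24 26 4
f 25 1 2
f 25 2 26
f 26 2 3
f 26 3 4
f 28 30 27
f 31 28 27
f 27 30 29
f 29 31 27
f 28 34 30
f 32 28 31
f 32 34 28
f 30 34 29
f 33 31 29
f 29 34 33
f 33 32 31
f 34 32 33
f 35 72 51
f 72 46 75
f 51 75 40
f 72 75 51
f 35 51 47
f 51 40 52
f 47 52 36
f 51 52 47
f 35 47 56
f 47 36 57
f 56 57 42
f 47 57 56
f 35 56 68
f 56 42 71
f 68 71 45
f 56 71 68
f 35 68 72
f 68 45 76
f 72 76 46
f 68 76 72
f 36 52 63
f 52 40 66
f 63 66 44
f 52 66 63
f 40 75 53
f 75 46 74
f 53 74 39
f 75 74 53
f 46 76 73
f 76 45 69
f 73 69 37
f 76 69 73
f 45 71 70
f 71 42 58
f 70 58 41
f 71 58 70
f 42 57 62
f 57 36 59
f 62 59 43
f 57 59 62
f 38 64 50
f 64 44 65
f 50 65 39
f 64 65 50
f 38 50 48
f 50 39 49
f 48 49 37
f 50 49 48
f 38 48 55
f 48 37 54
f 55 54 41
f 48 54 55
f 38 55 60
f 55 41 61
f 60 61 43
f 55 61 60
f 38 60 64
f 60 43 67
f 64 67 44
f 60 67 64
f 39 65 53
f 65 44 66
f 53 66 40
f 65 66 53
f 37 49 73
f 49 39 74
f 73 74 46
f 49 74 73
f 41 54 70
f 54 37 69
f 70 69 45
f 54 69 70
f 43 61 62
f 61 41 58
f 62 58 42
f 61 58 62
f 44 67 63
f 67 43 59
f 63 59 36
f 67 59 63
f 78 77 80
f 78 80 79
f 80 77 81
f 80 81 79
f 81 77 82
f 81 82 79
f 82 77 83
f 82 83 79
f 83 77 84
f 83 84 79
f 84 77 85
f 84 85 79
f 85 77 86
f 85 86 79
f 86 77 87
f 86 87 79
f 87 77 88
f 87 88 79
f 88 77 89
f 88 89 79
f 89 77 90
f 89 90 79
f 90 77 78
f 90 78 79
f 92 91 94
f 92 94 93
f 94 91 95
f 94 95 93
f 95 91 96
f 95 96 93
f 96 91 97
f 96 97 93
f 97 91 98
f 97 98 93
f 98 91 99
f 98 99 93
f 99 91 100
f 99 100 93
f 100 91 101
f 100 101 93
f 101 91 102
f 101 102 93
f 102 91 103
f 102 103 93
f 103 91 104
f 103 104 93
f 104 91 105
f 104 105 93
f 105 91 106
f 105 106 93
f 106 91 92
f 106 92 93



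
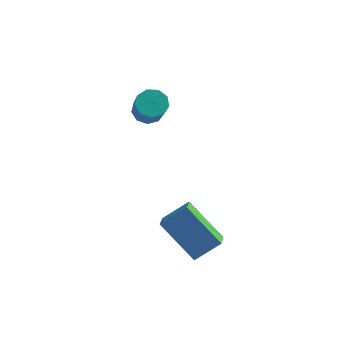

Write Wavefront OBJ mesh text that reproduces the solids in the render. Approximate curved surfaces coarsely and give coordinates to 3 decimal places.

v -3.293 0.745 2.554
v -2.788 0.56 2.189
v -2.102 -0.669 3.761
v -2.607 -0.485 4.126
v -2.681 0.922 2.425
v -1.995 -0.308 3.997
v -2.861 1.2 2.722
v -2.175 -0.029 4.293
v -3.243 1.266 2.94
v -2.557 0.036 4.511
v -3.648 1.087 2.977
v -2.962 -0.142 4.549
v -3.888 0.749 2.817
v -3.202 -0.481 4.388
v -3.849 0.408 2.534
v -3.163 -0.821 4.105
v -3.55 0.225 2.26
v -2.864 -1.004 3.832
v -3.131 0.285 2.124
v -2.445 -0.944 3.696
v -1.044 -3.565 0.022
v -0.224 -2.964 0.782
v -1.242 -2.818 -0.356
v -0.421 -2.217 0.405
v 0.441 -3.863 -1.345
v 1.262 -3.262 -0.584
v 0.244 -3.116 -1.722
v 1.064 -2.515 -0.962
f 2 1 5
f 2 5 3
f 3 5 6
f 3 6 4
f 5 1 7
f 5 7 6
f 6 7 8
f 6 8 4
f 7 1 9
f 7 9 8
f 8 9 10
f 8 10 4
f 9 1 11
f 9 11 10
f 10 11 12
f 10 12 4
f 11 1 13
f 11 13 12
f 12 13 14
f 12 14 4
f 13 1 15
f 13 15 14
f 14 15 16
f 14 16 4
f 15 1 17
f 15 17 16
f 16 17 18
f 16 18 4
f 17 1 19
f 17 19 18
f 18 19 20
f 18 20 4
f 19 1 2
f 19 2 20
f 20 2 3
f 20 3 4
f 22 24 21
f 25 22 21
f 21 24 23
f 23 25 21
f 22 28 24
f 26 22 25
f 26 28 22
f 24 28 23
f 27 25 23
f 23 28 27
f 27 26 25
f 28 26 27



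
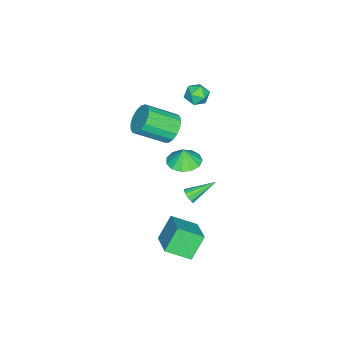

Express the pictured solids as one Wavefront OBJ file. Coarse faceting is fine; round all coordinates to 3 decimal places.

v 0.737 0.295 -1.784
v 0.988 0.676 -2.012
v -0.297 1.485 -0.936
v 0.745 0.595 -2.196
v 0.499 0.4 -2.222
v 0.344 0.165 -2.081
v 0.339 -0.021 -1.826
v 0.486 -0.086 -1.555
v 0.729 -0.005 -1.372
v 0.975 0.19 -1.345
v 1.131 0.425 -1.486
v 1.136 0.611 -1.741
v -0.825 -1.43 2.286
v -0.16 -1.549 1.576
v 0.709 -3.068 2.643
v 0.045 -2.95 3.354
v 0.037 -1.235 1.863
v 0.906 -2.754 2.93
v 0.037 -0.965 2.247
v 0.906 -2.485 3.314
v -0.16 -0.802 2.64
v 0.709 -2.322 3.707
v -0.51 -0.783 2.952
v 0.359 -2.302 4.019
v -0.932 -0.912 3.111
v -0.063 -2.432 4.178
v -1.329 -1.16 3.082
v -0.46 -2.679 4.149
v -1.611 -1.47 2.87
v -0.741 -2.989 3.938
v -1.712 -1.771 2.525
v -0.843 -3.29 3.592
v -1.61 -1.993 2.125
v -0.741 -3.513 3.192
v -1.329 -2.087 1.762
v -0.459 -3.606 2.829
v -0.931 -2.03 1.519
v -0.062 -3.55 2.586
v -0.51 -1.836 1.452
v 0.36 -3.356 2.519
v 3.702 -0.22 -3.006
v 2.765 0.129 -1.707
v 3.139 1.106 -3.769
v 2.201 1.455 -2.469
v 5.139 0.825 -2.251
v 4.201 1.174 -0.951
v 4.575 2.151 -3.013
v 3.638 2.5 -1.714
v -3.265 -0.192 3.949
v -2.782 -0.255 3.328
v -2.898 -1.345 4.352
v -2.415 -1.408 3.731
v -2.256 -0.889 4.303
v -2.483 -0.176 4.054
v -3.197 -1.424 3.626
v -3.424 -0.711 3.377
v -2.74 -1.016 3.129
v -2.159 -0.686 3.547
v -3.521 -0.914 4.133
v -2.94 -0.584 4.551
v -3.005 -1.625 -2.825
v -2.297 -0.85 -2.809
v -2.995 -1.655 -1.795
v -2.828 -0.59 -2.796
v -3.416 -0.659 -2.792
v -3.873 -1.034 -2.799
v -4.055 -1.597 -2.814
v -3.903 -2.169 -2.832
v -3.467 -2.568 -2.848
v -2.883 -2.667 -2.856
v -2.339 -2.436 -2.855
v -2.006 -1.947 -2.844
v -1.99 -1.356 -2.827
f 2 1 4
f 2 4 3
f 4 1 5
f 4 5 3
f 5 1 6
f 5 6 3
f 6 1 7
f 6 7 3
f 7 1 8
f 7 8 3
f 8 1 9
f 8 9 3
f 9 1 10
f 9 10 3
f 10 1 11
f 10 11 3
f 11 1 12
f 11 12 3
f 12 1 2
f 12 2 3
f 14 13 17
f 14 17 15
f 15 17 18
f 15 18 16
f 17 13 19
f 17 19 18
f 18 19 20
f 18 20 16
f 19 13 21
f 19 21 20
f 20 21 22
f 20 22 16
f 21 13 23
f 21 23 22
f 22 23 24
f 22 24 16
f 23 13 25
f 23 25 24
f 24 25 26
f 24 26 16
f 25 13 27
f 25 27 26
f 26 27 28
f 26 28 16
f 27 13 29
f 27 29 28
f 28 29 30
f 28 30 16
f 29 13 31
f 29 31 30
f 30 31 32
f 30 32 16
f 31 13 33
f 31 33 32
f 32 33 34
f 32 34 16
f 33 13 35
f 33 35 34
f 34 35 36
f 34 36 16
f 35 13 37
f 35 37 36
f 36 37 38
f 36 38 16
f 37 13 39
f 37 39 38
f 38 39 40
f 38 40 16
f 39 13 14
f 39 14 40
f 40 14 15
f 40 15 16
f 42 44 41
f 45 42 41
f 41 44 43
f 43 45 41
f 42 48 44
f 46 42 45
f 46 48 42
f 44 48 43
f 47 45 43
f 43 48 47
f 47 46 45
f 48 46 47
f 49 60 54
f 49 54 50
f 49 50 56
f 49 56 59
f 49 59 60
f 50 54 58
f 54 60 53
f 60 59 51
f 59 56 55
f 56 50 57
f 52 58 53
f 52 53 51
f 52 51 55
f 52 55 57
f 52 57 58
f 53 58 54
f 51 53 60
f 55 51 59
f 57 55 56
f 58 57 50
f 62 61 64
f 62 64 63
f 64 61 65
f 64 65 63
f 65 61 66
f 65 66 63
f 66 61 67
f 66 67 63
f 67 61 68
f 67 68 63
f 68 61 69
f 68 69 63
f 69 61 70
f 69 70 63
f 70 61 71
f 70 71 63
f 71 61 72
f 71 72 63
f 72 61 73
f 72 73 63
f 73 61 62
f 73 62 63



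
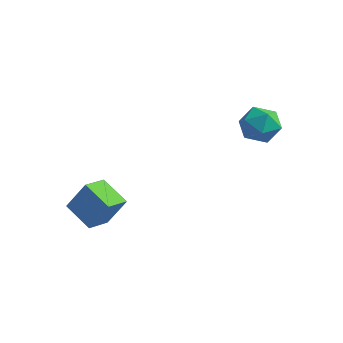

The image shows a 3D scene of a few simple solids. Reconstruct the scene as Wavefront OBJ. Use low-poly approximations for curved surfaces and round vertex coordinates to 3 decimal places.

v -2.944 -3.668 -2.442
v -3.07 -4.775 -2.084
v -4.226 -3.332 -1.854
v -4.352 -4.438 -1.496
v -2.248 -3.322 -1.124
v -2.374 -4.428 -0.766
v -3.53 -2.985 -0.536
v -3.656 -4.092 -0.178
v 1.52 1.817 2.434
v 2.131 1.174 2.075
v 0.329 0.946 1.965
v 0.94 0.303 1.606
v 0.868 0.417 2.553
v 1.604 0.956 2.843
v 0.856 1.164 1.197
v 1.592 1.703 1.487
v 1.721 0.771 1.31
v 1.728 0.31 2.148
v 0.732 1.81 1.892
v 0.739 1.349 2.73
f 2 4 1
f 5 2 1
f 1 4 3
f 3 5 1
f 2 8 4
f 6 2 5
f 6 8 2
f 4 8 3
f 7 5 3
f 3 8 7
f 7 6 5
f 8 6 7
f 9 20 14
f 9 14 10
f 9 10 16
f 9 16 19
f 9 19 20
f 10 14 18
f 14 20 13
f 20 19 11
f 19 16 15
f 16 10 17
f 12 18 13
f 12 13 11
f 12 11 15
f 12 15 17
f 12 17 18
f 13 18 14
f 11 13 20
f 15 11 19
f 17 15 16
f 18 17 10



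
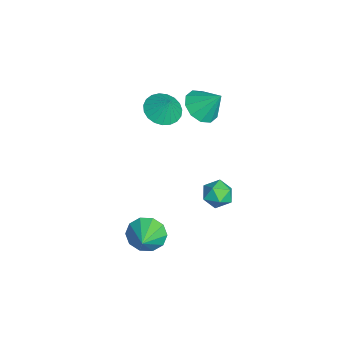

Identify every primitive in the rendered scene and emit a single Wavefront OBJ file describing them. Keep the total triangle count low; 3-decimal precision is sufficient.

v -1.963 0.535 0.598
v -1.2 -0.017 0.721
v -1.537 1.365 1.682
v -1.057 0.407 0.341
v -1.261 0.88 0.059
v -1.732 1.222 -0.017
v -2.292 1.301 0.141
v -2.726 1.088 0.475
v -2.868 0.664 0.855
v -2.665 0.191 1.137
v -2.194 -0.151 1.213
v -1.634 -0.23 1.054
v -2.449 -1.165 0.083
v -1.686 -0.89 -0.351
v -2.011 -0.875 1.037
v -1.896 -0.571 -0.351
v -2.203 -0.354 -0.276
v -2.552 -0.278 -0.139
v -2.883 -0.355 0.036
v -3.139 -0.571 0.219
v -3.276 -0.891 0.379
v -3.27 -1.258 0.488
v -3.122 -1.608 0.526
v -2.858 -1.882 0.488
v -2.523 -2.032 0.379
v -2.175 -2.032 0.22
v -1.875 -1.882 0.036
v -1.674 -1.608 -0.139
v -1.607 -1.257 -0.276
v 2.867 -2.327 -3.716
v 3.232 -2.65 -4.497
v 4.113 -2.593 -3.024
v 3.337 -2.091 -4.471
v 3.262 -1.623 -4.157
v 3.036 -1.424 -3.675
v 2.746 -1.57 -3.208
v 2.502 -2.005 -2.936
v 2.397 -2.563 -2.961
v 2.472 -3.032 -3.275
v 2.698 -3.231 -3.758
v 2.988 -3.085 -4.224
v 1.082 1.186 -3.334
v 1.681 1.52 -2.945
v 0.919 0.36 -2.375
v 1.518 0.694 -1.986
v 0.843 1.089 -2.085
v 0.943 1.6 -2.677
v 1.657 0.28 -2.643
v 1.757 0.791 -3.235
v 2.036 0.96 -2.518
v 1.533 1.46 -2.173
v 1.067 0.42 -3.147
v 0.564 0.92 -2.802
f 2 1 4
f 2 4 3
f 4 1 5
f 4 5 3
f 5 1 6
f 5 6 3
f 6 1 7
f 6 7 3
f 7 1 8
f 7 8 3
f 8 1 9
f 8 9 3
f 9 1 10
f 9 10 3
f 10 1 11
f 10 11 3
f 11 1 12
f 11 12 3
f 12 1 2
f 12 2 3
f 14 13 16
f 14 16 15
f 16 13 17
f 16 17 15
f 17 13 18
f 17 18 15
f 18 13 19
f 18 19 15
f 19 13 20
f 19 20 15
f 20 13 21
f 20 21 15
f 21 13 22
f 21 22 15
f 22 13 23
f 22 23 15
f 23 13 24
f 23 24 15
f 24 13 25
f 24 25 15
f 25 13 26
f 25 26 15
f 26 13 27
f 26 27 15
f 27 13 28
f 27 28 15
f 28 13 29
f 28 29 15
f 29 13 14
f 29 14 15
f 31 30 33
f 31 33 32
f 33 30 34
f 33 34 32
f 34 30 35
f 34 35 32
f 35 30 36
f 35 36 32
f 36 30 37
f 36 37 32
f 37 30 38
f 37 38 32
f 38 30 39
f 38 39 32
f 39 30 40
f 39 40 32
f 40 30 41
f 40 41 32
f 41 30 31
f 41 31 32
f 42 53 47
f 42 47 43
f 42 43 49
f 42 49 52
f 42 52 53
f 43 47 51
f 47 53 46
f 53 52 44
f 52 49 48
f 49 43 50
f 45 51 46
f 45 46 44
f 45 44 48
f 45 48 50
f 45 50 51
f 46 51 47
f 44 46 53
f 48 44 52
f 50 48 49
f 51 50 43



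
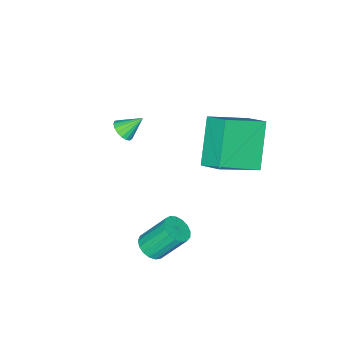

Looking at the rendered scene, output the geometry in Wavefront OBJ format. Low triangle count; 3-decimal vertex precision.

v 0.381 1.94 -0.284
v 0.741 2.434 -0.436
v 0.179 3.234 0.831
v -0.181 2.74 0.984
v 0.482 2.485 -0.583
v -0.079 3.285 0.685
v 0.201 2.412 -0.661
v -0.361 3.211 0.606
v -0.04 2.23 -0.653
v -0.601 3.029 0.615
v -0.184 1.982 -0.56
v -0.745 2.781 0.707
v -0.199 1.724 -0.404
v -0.76 2.524 0.863
v -0.081 1.516 -0.22
v -0.642 2.315 1.047
v 0.143 1.405 -0.051
v -0.418 2.205 1.216
v 0.421 1.417 0.065
v -0.14 2.216 1.332
v 0.69 1.548 0.101
v 0.129 2.348 1.368
v 0.888 1.77 0.049
v 0.327 2.569 1.316
v 0.97 2.03 -0.079
v 0.409 2.83 1.188
v 0.917 2.27 -0.254
v 0.355 3.069 1.013
v -1.743 -1.198 3.301
v -1.316 -0.906 3.417
v -2.297 -0.662 3.999
v -1.428 -0.777 3.229
v -1.612 -0.745 3.058
v -1.827 -0.817 2.942
v -2.022 -0.975 2.909
v -2.153 -1.185 2.965
v -2.19 -1.397 3.099
v -2.125 -1.564 3.278
v -1.972 -1.647 3.463
v -1.767 -1.627 3.611
v -1.556 -1.508 3.687
v -1.388 -1.319 3.675
v -1.301 -1.101 3.578
v -5.432 1.993 3.183
v -3.81 1.257 4.136
v -5.307 2.959 3.716
v -3.685 2.222 4.669
v -4.155 2.718 1.571
v -2.533 1.981 2.524
v -4.03 3.683 2.104
v -2.408 2.947 3.057
f 2 1 5
f 2 5 3
f 3 5 6
f 3 6 4
f 5 1 7
f 5 7 6
f 6 7 8
f 6 8 4
f 7 1 9
f 7 9 8
f 8 9 10
f 8 10 4
f 9 1 11
f 9 11 10
f 10 11 12
f 10 12 4
f 11 1 13
f 11 13 12
f 12 13 14
f 12 14 4
f 13 1 15
f 13 15 14
f 14 15 16
f 14 16 4
f 15 1 17
f 15 17 16
f 16 17 18
f 16 18 4
f 17 1 19
f 17 19 18
f 18 19 20
f 18 20 4
f 19 1 21
f 19 21 20
f 20 21 22
f 20 22 4
f 21 1 23
f 21 23 22
f 22 23 24
f 22 24 4
f 23 1 25
f 23 25 24
f 24 25 26
f 24 26 4
f 25 1 27
f 25 27 26
f 26 27 28
f 26 28 4
f 27 1 2
f 27 2 28
f 28 2 3
f 28 3 4
f 30 29 32
f 30 32 31
f 32 29 33
f 32 33 31
f 33 29 34
f 33 34 31
f 34 29 35
f 34 35 31
f 35 29 36
f 35 36 31
f 36 29 37
f 36 37 31
f 37 29 38
f 37 38 31
f 38 29 39
f 38 39 31
f 39 29 40
f 39 40 31
f 40 29 41
f 40 41 31
f 41 29 42
f 41 42 31
f 42 29 43
f 42 43 31
f 43 29 30
f 43 30 31
f 45 47 44
f 48 45 44
f 44 47 46
f 46 48 44
f 45 51 47
f 49 45 48
f 49 51 45
f 47 51 46
f 50 48 46
f 46 51 50
f 50 49 48
f 51 49 50



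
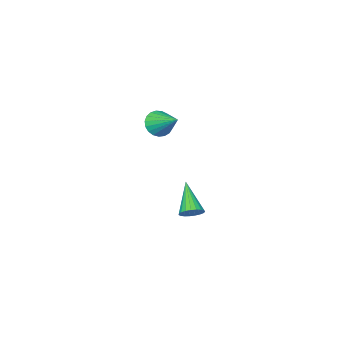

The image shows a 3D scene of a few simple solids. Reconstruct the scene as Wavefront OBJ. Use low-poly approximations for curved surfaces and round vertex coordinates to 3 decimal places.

v -1.254 -1.642 1.657
v -0.621 -1.834 1.943
v -1.206 -0.318 2.443
v -0.536 -1.69 1.695
v -0.575 -1.538 1.44
v -0.732 -1.403 1.223
v -0.978 -1.31 1.081
v -1.272 -1.274 1.039
v -1.563 -1.302 1.103
v -1.801 -1.389 1.264
v -1.944 -1.519 1.492
v -1.967 -1.671 1.749
v -1.868 -1.817 1.991
v -1.662 -1.934 2.174
v -1.385 -2 2.268
v -1.086 -2.004 2.257
v -0.816 -1.945 2.142
v -2.858 -1.31 -4.471
v -2.314 -1.557 -4.418
v -3.522 -2.51 -3.229
v -2.308 -1.379 -4.243
v -2.396 -1.189 -4.108
v -2.565 -1.021 -4.035
v -2.785 -0.902 -4.038
v -3.017 -0.854 -4.115
v -3.222 -0.885 -4.254
v -3.364 -0.989 -4.431
v -3.418 -1.149 -4.615
v -3.376 -1.337 -4.773
v -3.244 -1.52 -4.88
v -3.046 -1.667 -4.916
v -2.815 -1.752 -4.875
v -2.592 -1.761 -4.764
v -2.414 -1.692 -4.603
f 2 1 4
f 2 4 3
f 4 1 5
f 4 5 3
f 5 1 6
f 5 6 3
f 6 1 7
f 6 7 3
f 7 1 8
f 7 8 3
f 8 1 9
f 8 9 3
f 9 1 10
f 9 10 3
f 10 1 11
f 10 11 3
f 11 1 12
f 11 12 3
f 12 1 13
f 12 13 3
f 13 1 14
f 13 14 3
f 14 1 15
f 14 15 3
f 15 1 16
f 15 16 3
f 16 1 17
f 16 17 3
f 17 1 2
f 17 2 3
f 19 18 21
f 19 21 20
f 21 18 22
f 21 22 20
f 22 18 23
f 22 23 20
f 23 18 24
f 23 24 20
f 24 18 25
f 24 25 20
f 25 18 26
f 25 26 20
f 26 18 27
f 26 27 20
f 27 18 28
f 27 28 20
f 28 18 29
f 28 29 20
f 29 18 30
f 29 30 20
f 30 18 31
f 30 31 20
f 31 18 32
f 31 32 20
f 32 18 33
f 32 33 20
f 33 18 34
f 33 34 20
f 34 18 19
f 34 19 20



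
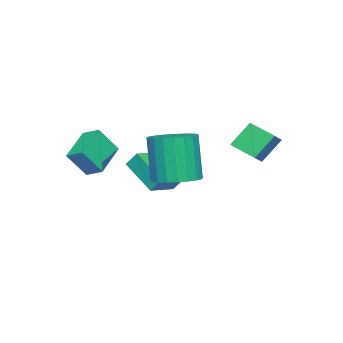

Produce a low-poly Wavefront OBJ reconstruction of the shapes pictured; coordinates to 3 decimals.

v 2.749 -2.981 -0.226
v 1.281 -3.036 0.503
v 2.88 -2.227 0.094
v 1.412 -2.282 0.823
v 3.308 -3.538 0.857
v 1.84 -3.593 1.586
v 3.439 -2.784 1.177
v 1.971 -2.839 1.906
v -2.654 -2.977 -1.337
v -2.667 -2.49 -0.69
v -2.029 -1.58 -2.376
v -2.043 -1.093 -1.729
v -1.317 -3.347 -1.031
v -1.331 -2.86 -0.384
v -0.693 -1.95 -2.07
v -0.706 -1.463 -1.423
v 1.569 0.259 -0.378
v 2.542 0.301 -0.197
v 2.163 -0.057 1.92
v 1.191 -0.099 1.738
v 2.429 0.694 -0.151
v 2.05 0.336 1.966
v 2.168 1.012 -0.144
v 1.789 0.654 1.973
v 1.803 1.2 -0.178
v 1.424 0.842 1.939
v 1.398 1.225 -0.246
v 1.019 0.867 1.871
v 1.022 1.083 -0.337
v 0.643 0.725 1.78
v 0.741 0.798 -0.436
v 0.363 0.441 1.681
v 0.604 0.421 -0.524
v 0.225 0.063 1.593
v 0.633 0.015 -0.587
v 0.254 -0.343 1.53
v 0.824 -0.349 -0.614
v 0.445 -0.706 1.502
v 1.144 -0.607 -0.601
v 0.765 -0.965 1.516
v 1.538 -0.716 -0.549
v 1.159 -1.073 1.568
v 1.937 -0.656 -0.467
v 1.558 -1.014 1.65
v 2.272 -0.438 -0.37
v 1.893 -0.796 1.747
v 2.486 -0.1 -0.275
v 2.107 -0.457 1.842
v -2.162 1.161 0.229
v -2.785 1.724 1.285
v -1.879 2.324 -0.225
v -2.502 2.887 0.832
v -1.458 1.153 0.648
v -2.081 1.716 1.705
v -1.175 2.316 0.195
v -1.798 2.879 1.251
f 2 4 1
f 5 2 1
f 1 4 3
f 3 5 1
f 2 8 4
f 6 2 5
f 6 8 2
f 4 8 3
f 7 5 3
f 3 8 7
f 7 6 5
f 8 6 7
f 10 12 9
f 13 10 9
f 9 12 11
f 11 13 9
f 10 16 12
f 14 10 13
f 14 16 10
f 12 16 11
f 15 13 11
f 11 16 15
f 15 14 13
f 16 14 15
f 18 17 21
f 18 21 19
f 19 21 22
f 19 22 20
f 21 17 23
f 21 23 22
f 22 23 24
f 22 24 20
f 23 17 25
f 23 25 24
f 24 25 26
f 24 26 20
f 25 17 27
f 25 27 26
f 26 27 28
f 26 28 20
f 27 17 29
f 27 29 28
f 28 29 30
f 28 30 20
f 29 17 31
f 29 31 30
f 30 31 32
f 30 32 20
f 31 17 33
f 31 33 32
f 32 33 34
f 32 34 20
f 33 17 35
f 33 35 34
f 34 35 36
f 34 36 20
f 35 17 37
f 35 37 36
f 36 37 38
f 36 38 20
f 37 17 39
f 37 39 38
f 38 39 40
f 38 40 20
f 39 17 41
f 39 41 40
f 40 41 42
f 40 42 20
f 41 17 43
f 41 43 42
f 42 43 44
f 42 44 20
f 43 17 45
f 43 45 44
f 44 45 46
f 44 46 20
f 45 17 47
f 45 47 46
f 46 47 48
f 46 48 20
f 47 17 18
f 47 18 48
f 48 18 19
f 48 19 20
f 50 52 49
f 53 50 49
f 49 52 51
f 51 53 49
f 50 56 52
f 54 50 53
f 54 56 50
f 52 56 51
f 55 53 51
f 51 56 55
f 55 54 53
f 56 54 55



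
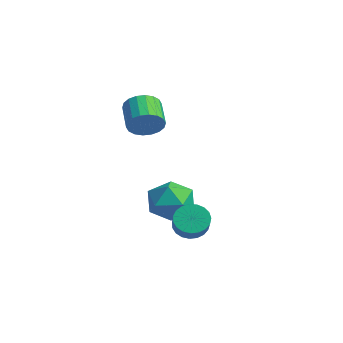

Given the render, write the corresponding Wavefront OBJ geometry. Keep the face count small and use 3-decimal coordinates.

v 0.986 -2.486 -2.279
v 1.399 -1.957 -2.51
v 2.487 -2.465 -1.733
v 2.074 -2.994 -1.501
v 1.28 -1.839 -2.267
v 2.367 -2.348 -1.489
v 1.11 -1.834 -2.026
v 2.197 -2.343 -1.248
v 0.919 -1.941 -1.828
v 2.006 -2.45 -1.051
v 0.739 -2.143 -1.709
v 1.826 -2.651 -0.931
v 0.602 -2.403 -1.688
v 1.689 -2.912 -0.91
v 0.532 -2.678 -1.769
v 1.619 -3.187 -0.991
v 0.54 -2.92 -1.938
v 1.627 -3.429 -1.161
v 0.625 -3.087 -2.167
v 1.712 -3.595 -1.389
v 0.773 -3.149 -2.414
v 1.86 -3.658 -1.637
v 0.958 -3.097 -2.639
v 2.045 -3.606 -1.861
v 1.148 -2.939 -2.801
v 2.235 -3.448 -2.023
v 1.309 -2.703 -2.873
v 2.397 -3.212 -2.095
v 1.415 -2.429 -2.842
v 2.503 -2.938 -2.064
v 1.447 -2.165 -2.714
v 2.534 -2.674 -1.936
v -2.06 -1.075 -2.088
v -1.221 -1.26 -1.429
v -1.999 -2.74 -2.631
v -1.16 -2.925 -1.972
v -2.144 -2.743 -1.558
v -2.181 -1.714 -1.222
v -1.039 -2.286 -2.838
v -1.076 -1.257 -2.502
v -0.589 -2.008 -1.893
v -1.272 -2.29 -1.101
v -1.948 -1.71 -2.959
v -2.631 -1.992 -2.167
v -1.85 -2.953 2.094
v -1.462 -3.005 2.757
v -2.562 -2.639 3.429
v -2.95 -2.587 2.766
v -1.411 -2.68 2.664
v -2.511 -2.313 3.336
v -1.446 -2.408 2.458
v -2.546 -2.042 3.13
v -1.561 -2.245 2.18
v -2.661 -1.878 2.852
v -1.734 -2.221 1.885
v -2.834 -1.855 2.557
v -1.929 -2.343 1.631
v -3.029 -1.977 2.303
v -2.109 -2.586 1.469
v -3.209 -2.219 2.141
v -2.238 -2.901 1.431
v -3.338 -2.535 2.103
v -2.289 -3.227 1.524
v -3.389 -2.86 2.196
v -2.254 -3.498 1.73
v -3.354 -3.132 2.402
v -2.139 -3.662 2.008
v -3.239 -3.295 2.68
v -1.966 -3.685 2.303
v -3.066 -3.319 2.975
v -1.771 -3.563 2.557
v -2.871 -3.197 3.229
v -1.591 -3.321 2.719
v -2.691 -2.954 3.391
f 2 1 5
f 2 5 3
f 3 5 6
f 3 6 4
f 5 1 7
f 5 7 6
f 6 7 8
f 6 8 4
f 7 1 9
f 7 9 8
f 8 9 10
f 8 10 4
f 9 1 11
f 9 11 10
f 10 11 12
f 10 12 4
f 11 1 13
f 11 13 12
f 12 13 14
f 12 14 4
f 13 1 15
f 13 15 14
f 14 15 16
f 14 16 4
f 15 1 17
f 15 17 16
f 16 17 18
f 16 18 4
f 17 1 19
f 17 19 18
f 18 19 20
f 18 20 4
f 19 1 21
f 19 21 20
f 20 21 22
f 20 22 4
f 21 1 23
f 21 23 22
f 22 23 24
f 22 24 4
f 23 1 25
f 23 25 24
f 24 25 26
f 24 26 4
f 25 1 27
f 25 27 26
f 26 27 28
f 26 28 4
f 27 1 29
f 27 29 28
f 28 29 30
f 28 30 4
f 29 1 31
f 29 31 30
f 30 31 32
f 30 32 4
f 31 1 2
f 31 2 32
f 32 2 3
f 32 3 4
f 33 44 38
f 33 38 34
f 33 34 40
f 33 40 43
f 33 43 44
f 34 38 42
f 38 44 37
f 44 43 35
f 43 40 39
f 40 34 41
f 36 42 37
f 36 37 35
f 36 35 39
f 36 39 41
f 36 41 42
f 37 42 38
f 35 37 44
f 39 35 43
f 41 39 40
f 42 41 34
f 46 45 49
f 46 49 47
f 47 49 50
f 47 50 48
f 49 45 51
f 49 51 50
f 50 51 52
f 50 52 48
f 51 45 53
f 51 53 52
f 52 53 54
f 52 54 48
f 53 45 55
f 53 55 54
f 54 55 56
f 54 56 48
f 55 45 57
f 55 57 56
f 56 57 58
f 56 58 48
f 57 45 59
f 57 59 58
f 58 59 60
f 58 60 48
f 59 45 61
f 59 61 60
f 60 61 62
f 60 62 48
f 61 45 63
f 61 63 62
f 62 63 64
f 62 64 48
f 63 45 65
f 63 65 64
f 64 65 66
f 64 66 48
f 65 45 67
f 65 67 66
f 66 67 68
f 66 68 48
f 67 45 69
f 67 69 68
f 68 69 70
f 68 70 48
f 69 45 71
f 69 71 70
f 70 71 72
f 70 72 48
f 71 45 73
f 71 73 72
f 72 73 74
f 72 74 48
f 73 45 46
f 73 46 74
f 74 46 47
f 74 47 48



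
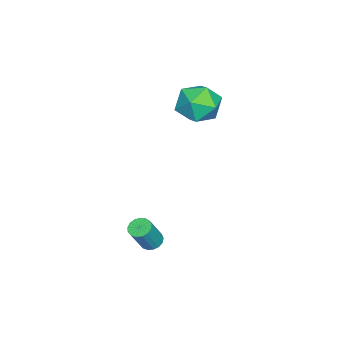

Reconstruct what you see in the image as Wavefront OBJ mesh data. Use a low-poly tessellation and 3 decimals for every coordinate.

v -2.844 0.364 2.156
v -2.016 1.032 2.02
v -2.004 -0.412 3.46
v -1.176 0.256 3.324
v -2.107 0.627 3.705
v -2.627 1.107 2.898
v -1.393 -0.487 2.582
v -1.913 -0.007 1.775
v -1.119 0.506 2.283
v -1.561 1.195 2.977
v -2.459 -0.575 2.503
v -2.901 0.114 3.197
v 2.23 -0.195 -2.676
v 2.637 0.043 -2.845
v 3.296 -0.208 -1.613
v 2.89 -0.445 -1.444
v 2.508 0.216 -2.741
v 3.167 -0.035 -1.509
v 2.316 0.295 -2.623
v 2.975 0.044 -1.39
v 2.104 0.262 -2.516
v 2.764 0.011 -1.284
v 1.921 0.124 -2.446
v 2.581 -0.126 -1.214
v 1.809 -0.087 -2.429
v 2.469 -0.337 -1.197
v 1.794 -0.322 -2.468
v 2.453 -0.573 -1.236
v 1.878 -0.528 -2.556
v 2.537 -0.779 -1.323
v 2.043 -0.658 -2.67
v 2.703 -0.909 -1.438
v 2.251 -0.682 -2.786
v 2.91 -0.933 -1.554
v 2.454 -0.594 -2.877
v 3.114 -0.845 -1.645
v 2.606 -0.415 -2.922
v 3.266 -0.665 -1.69
v 2.672 -0.185 -2.91
v 3.331 -0.435 -1.678
f 1 12 6
f 1 6 2
f 1 2 8
f 1 8 11
f 1 11 12
f 2 6 10
f 6 12 5
f 12 11 3
f 11 8 7
f 8 2 9
f 4 10 5
f 4 5 3
f 4 3 7
f 4 7 9
f 4 9 10
f 5 10 6
f 3 5 12
f 7 3 11
f 9 7 8
f 10 9 2
f 14 13 17
f 14 17 15
f 15 17 18
f 15 18 16
f 17 13 19
f 17 19 18
f 18 19 20
f 18 20 16
f 19 13 21
f 19 21 20
f 20 21 22
f 20 22 16
f 21 13 23
f 21 23 22
f 22 23 24
f 22 24 16
f 23 13 25
f 23 25 24
f 24 25 26
f 24 26 16
f 25 13 27
f 25 27 26
f 26 27 28
f 26 28 16
f 27 13 29
f 27 29 28
f 28 29 30
f 28 30 16
f 29 13 31
f 29 31 30
f 30 31 32
f 30 32 16
f 31 13 33
f 31 33 32
f 32 33 34
f 32 34 16
f 33 13 35
f 33 35 34
f 34 35 36
f 34 36 16
f 35 13 37
f 35 37 36
f 36 37 38
f 36 38 16
f 37 13 39
f 37 39 38
f 38 39 40
f 38 40 16
f 39 13 14
f 39 14 40
f 40 14 15
f 40 15 16



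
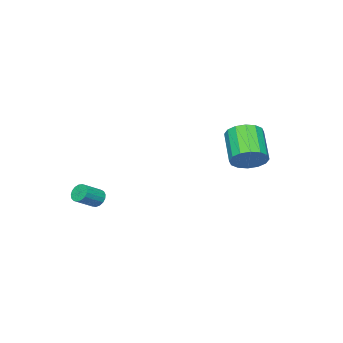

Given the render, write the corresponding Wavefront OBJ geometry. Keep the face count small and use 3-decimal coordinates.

v -2.87 4.398 1.56
v -2.233 3.777 1.533
v -3.213 2.72 2.692
v -3.85 3.342 2.72
v -2.116 4.053 1.883
v -3.096 2.996 3.042
v -2.201 4.421 2.147
v -3.181 3.364 3.306
v -2.465 4.783 2.253
v -3.445 3.726 3.413
v -2.837 5.042 2.174
v -3.818 3.985 3.334
v -3.219 5.129 1.931
v -4.199 4.072 3.09
v -3.507 5.02 1.588
v -4.487 3.963 2.747
v -3.624 4.744 1.238
v -4.604 3.687 2.397
v -3.539 4.376 0.974
v -4.519 3.319 2.133
v -3.275 4.014 0.867
v -4.255 2.957 2.027
v -2.902 3.755 0.946
v -3.883 2.698 2.106
v -2.521 3.668 1.19
v -3.501 2.611 2.349
v 0.463 -1.598 -1.258
v 0.706 -1.236 -1.541
v 1.68 -1.439 -0.965
v 1.437 -1.802 -0.682
v 0.617 -1.11 -1.346
v 1.591 -1.313 -0.77
v 0.493 -1.095 -1.131
v 1.467 -1.298 -0.555
v 0.362 -1.196 -0.945
v 1.336 -1.399 -0.369
v 0.254 -1.389 -0.83
v 1.228 -1.592 -0.255
v 0.194 -1.63 -0.814
v 1.168 -1.833 -0.238
v 0.195 -1.863 -0.899
v 1.17 -2.067 -0.323
v 0.258 -2.037 -1.067
v 1.233 -2.24 -0.491
v 0.368 -2.109 -1.278
v 1.342 -2.313 -0.702
v 0.499 -2.065 -1.485
v 1.474 -2.268 -0.909
v 0.622 -1.914 -1.639
v 1.597 -2.117 -1.064
v 0.709 -1.69 -1.707
v 1.683 -1.894 -1.131
v 0.739 -1.446 -1.671
v 1.713 -1.649 -1.095
f 2 1 5
f 2 5 3
f 3 5 6
f 3 6 4
f 5 1 7
f 5 7 6
f 6 7 8
f 6 8 4
f 7 1 9
f 7 9 8
f 8 9 10
f 8 10 4
f 9 1 11
f 9 11 10
f 10 11 12
f 10 12 4
f 11 1 13
f 11 13 12
f 12 13 14
f 12 14 4
f 13 1 15
f 13 15 14
f 14 15 16
f 14 16 4
f 15 1 17
f 15 17 16
f 16 17 18
f 16 18 4
f 17 1 19
f 17 19 18
f 18 19 20
f 18 20 4
f 19 1 21
f 19 21 20
f 20 21 22
f 20 22 4
f 21 1 23
f 21 23 22
f 22 23 24
f 22 24 4
f 23 1 25
f 23 25 24
f 24 25 26
f 24 26 4
f 25 1 2
f 25 2 26
f 26 2 3
f 26 3 4
f 28 27 31
f 28 31 29
f 29 31 32
f 29 32 30
f 31 27 33
f 31 33 32
f 32 33 34
f 32 34 30
f 33 27 35
f 33 35 34
f 34 35 36
f 34 36 30
f 35 27 37
f 35 37 36
f 36 37 38
f 36 38 30
f 37 27 39
f 37 39 38
f 38 39 40
f 38 40 30
f 39 27 41
f 39 41 40
f 40 41 42
f 40 42 30
f 41 27 43
f 41 43 42
f 42 43 44
f 42 44 30
f 43 27 45
f 43 45 44
f 44 45 46
f 44 46 30
f 45 27 47
f 45 47 46
f 46 47 48
f 46 48 30
f 47 27 49
f 47 49 48
f 48 49 50
f 48 50 30
f 49 27 51
f 49 51 50
f 50 51 52
f 50 52 30
f 51 27 53
f 51 53 52
f 52 53 54
f 52 54 30
f 53 27 28
f 53 28 54
f 54 28 29
f 54 29 30



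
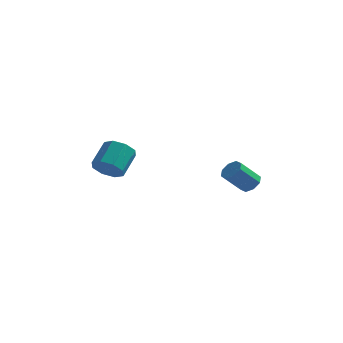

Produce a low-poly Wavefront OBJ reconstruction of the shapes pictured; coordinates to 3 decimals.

v 3.92 3.272 -2.821
v 4.424 3.452 -2.339
v 3.525 2.707 -1.118
v 3.02 2.528 -1.599
v 4.035 3.838 -2.391
v 3.135 3.094 -1.169
v 3.578 3.893 -2.694
v 2.678 3.148 -1.473
v 3.321 3.584 -3.071
v 2.422 2.84 -1.85
v 3.415 3.093 -3.302
v 2.516 2.348 -2.081
v 3.805 2.706 -3.251
v 2.905 1.962 -2.029
v 4.262 2.652 -2.947
v 3.362 1.907 -1.726
v 4.518 2.96 -2.57
v 3.619 2.216 -1.349
v -3.621 1.353 -1.981
v -2.661 1.13 -1.882
v -2.44 2.545 -0.859
v -3.399 2.767 -0.959
v -2.794 1.58 -2.476
v -2.572 2.995 -1.453
v -3.411 1.898 -2.781
v -3.189 3.312 -1.758
v -4.151 1.895 -2.617
v -3.929 3.31 -1.594
v -4.58 1.575 -2.081
v -4.359 2.99 -1.058
v -4.448 1.125 -1.487
v -4.226 2.54 -0.464
v -3.831 0.808 -1.182
v -3.609 2.222 -0.159
v -3.091 0.81 -1.346
v -2.869 2.225 -0.323
f 2 1 5
f 2 5 3
f 3 5 6
f 3 6 4
f 5 1 7
f 5 7 6
f 6 7 8
f 6 8 4
f 7 1 9
f 7 9 8
f 8 9 10
f 8 10 4
f 9 1 11
f 9 11 10
f 10 11 12
f 10 12 4
f 11 1 13
f 11 13 12
f 12 13 14
f 12 14 4
f 13 1 15
f 13 15 14
f 14 15 16
f 14 16 4
f 15 1 17
f 15 17 16
f 16 17 18
f 16 18 4
f 17 1 2
f 17 2 18
f 18 2 3
f 18 3 4
f 20 19 23
f 20 23 21
f 21 23 24
f 21 24 22
f 23 19 25
f 23 25 24
f 24 25 26
f 24 26 22
f 25 19 27
f 25 27 26
f 26 27 28
f 26 28 22
f 27 19 29
f 27 29 28
f 28 29 30
f 28 30 22
f 29 19 31
f 29 31 30
f 30 31 32
f 30 32 22
f 31 19 33
f 31 33 32
f 32 33 34
f 32 34 22
f 33 19 35
f 33 35 34
f 34 35 36
f 34 36 22
f 35 19 20
f 35 20 36
f 36 20 21
f 36 21 22

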